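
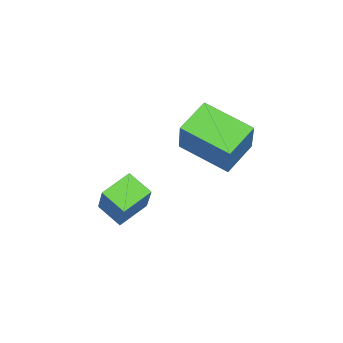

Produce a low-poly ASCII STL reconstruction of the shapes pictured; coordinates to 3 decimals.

solid 
facet normal -0.940 0.135 0.313
outer loop
vertex -3.266 -3.011 3.071
vertex -3.143 -1.004 2.577
vertex -3.829 -3.357 1.526
endloop
endfacet
facet normal -0.059 -0.969 0.239
outer loop
vertex -2.437 -3.556 1.063
vertex -3.266 -3.011 3.071
vertex -3.829 -3.357 1.526
endloop
endfacet
facet normal -0.940 0.135 0.313
outer loop
vertex -3.829 -3.357 1.526
vertex -3.143 -1.004 2.577
vertex -3.706 -1.35 1.032
endloop
endfacet
facet normal -0.335 -0.206 -0.919
outer loop
vertex -3.706 -1.35 1.032
vertex -2.437 -3.556 1.063
vertex -3.829 -3.357 1.526
endloop
endfacet
facet normal 0.335 0.206 0.919
outer loop
vertex -3.266 -3.011 3.071
vertex -1.751 -1.203 2.114
vertex -3.143 -1.004 2.577
endloop
endfacet
facet normal -0.059 -0.969 0.239
outer loop
vertex -1.874 -3.21 2.608
vertex -3.266 -3.011 3.071
vertex -2.437 -3.556 1.063
endloop
endfacet
facet normal 0.335 0.206 0.919
outer loop
vertex -1.874 -3.21 2.608
vertex -1.751 -1.203 2.114
vertex -3.266 -3.011 3.071
endloop
endfacet
facet normal 0.059 0.969 -0.239
outer loop
vertex -3.143 -1.004 2.577
vertex -1.751 -1.203 2.114
vertex -3.706 -1.35 1.032
endloop
endfacet
facet normal -0.335 -0.206 -0.919
outer loop
vertex -2.314 -1.549 0.569
vertex -2.437 -3.556 1.063
vertex -3.706 -1.35 1.032
endloop
endfacet
facet normal 0.059 0.969 -0.239
outer loop
vertex -3.706 -1.35 1.032
vertex -1.751 -1.203 2.114
vertex -2.314 -1.549 0.569
endloop
endfacet
facet normal 0.940 -0.135 -0.313
outer loop
vertex -2.314 -1.549 0.569
vertex -1.874 -3.21 2.608
vertex -2.437 -3.556 1.063
endloop
endfacet
facet normal 0.940 -0.135 -0.313
outer loop
vertex -1.751 -1.203 2.114
vertex -1.874 -3.21 2.608
vertex -2.314 -1.549 0.569
endloop
endfacet
facet normal -0.919 0.305 0.249
outer loop
vertex 0.54 -3.821 1.719
vertex 0.745 -2.852 1.29
vertex -0.004 -4.324 0.323
endloop
endfacet
facet normal -0.190 -0.898 0.398
outer loop
vertex 1.155 -4.708 0.01
vertex 0.54 -3.821 1.719
vertex -0.004 -4.324 0.323
endloop
endfacet
facet normal -0.920 0.305 0.248
outer loop
vertex -0.004 -4.324 0.323
vertex 0.745 -2.852 1.29
vertex 0.202 -3.355 -0.106
endloop
endfacet
facet normal -0.344 -0.318 -0.883
outer loop
vertex 0.202 -3.355 -0.106
vertex 1.155 -4.708 0.01
vertex -0.004 -4.324 0.323
endloop
endfacet
facet normal 0.344 0.318 0.883
outer loop
vertex 0.54 -3.821 1.719
vertex 1.904 -3.236 0.977
vertex 0.745 -2.852 1.29
endloop
endfacet
facet normal -0.190 -0.898 0.397
outer loop
vertex 1.698 -4.205 1.406
vertex 0.54 -3.821 1.719
vertex 1.155 -4.708 0.01
endloop
endfacet
facet normal 0.344 0.318 0.883
outer loop
vertex 1.698 -4.205 1.406
vertex 1.904 -3.236 0.977
vertex 0.54 -3.821 1.719
endloop
endfacet
facet normal 0.190 0.898 -0.397
outer loop
vertex 0.745 -2.852 1.29
vertex 1.904 -3.236 0.977
vertex 0.202 -3.355 -0.106
endloop
endfacet
facet normal -0.344 -0.318 -0.883
outer loop
vertex 1.36 -3.739 -0.419
vertex 1.155 -4.708 0.01
vertex 0.202 -3.355 -0.106
endloop
endfacet
facet normal 0.190 0.898 -0.398
outer loop
vertex 0.202 -3.355 -0.106
vertex 1.904 -3.236 0.977
vertex 1.36 -3.739 -0.419
endloop
endfacet
facet normal 0.920 -0.304 -0.248
outer loop
vertex 1.36 -3.739 -0.419
vertex 1.698 -4.205 1.406
vertex 1.155 -4.708 0.01
endloop
endfacet
facet normal 0.919 -0.305 -0.248
outer loop
vertex 1.904 -3.236 0.977
vertex 1.698 -4.205 1.406
vertex 1.36 -3.739 -0.419
endloop
endfacet

endsolid


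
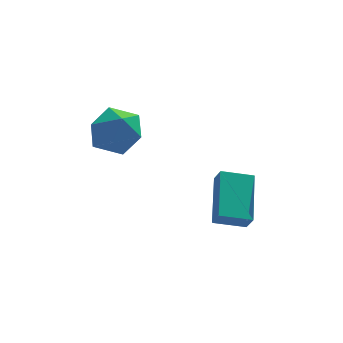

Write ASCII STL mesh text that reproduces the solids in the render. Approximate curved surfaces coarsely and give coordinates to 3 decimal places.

solid 
facet normal -0.966 0.036 0.256
outer loop
vertex 3.361 4.284 -0.564
vertex 3.198 4.72 -1.239
vertex 3.005 2.465 -1.653
endloop
endfacet
facet normal 0.199 -0.532 0.823
outer loop
vertex 4.242 2.42 -1.981
vertex 3.361 4.284 -0.564
vertex 3.005 2.465 -1.653
endloop
endfacet
facet normal -0.966 0.036 0.256
outer loop
vertex 3.005 2.465 -1.653
vertex 3.198 4.72 -1.239
vertex 2.842 2.901 -2.328
endloop
endfacet
facet normal -0.165 -0.846 -0.507
outer loop
vertex 2.842 2.901 -2.328
vertex 4.242 2.42 -1.981
vertex 3.005 2.465 -1.653
endloop
endfacet
facet normal 0.165 0.846 0.507
outer loop
vertex 3.361 4.284 -0.564
vertex 4.435 4.675 -1.567
vertex 3.198 4.72 -1.239
endloop
endfacet
facet normal 0.199 -0.532 0.823
outer loop
vertex 4.598 4.239 -0.892
vertex 3.361 4.284 -0.564
vertex 4.242 2.42 -1.981
endloop
endfacet
facet normal 0.165 0.846 0.507
outer loop
vertex 4.598 4.239 -0.892
vertex 4.435 4.675 -1.567
vertex 3.361 4.284 -0.564
endloop
endfacet
facet normal -0.199 0.532 -0.823
outer loop
vertex 3.198 4.72 -1.239
vertex 4.435 4.675 -1.567
vertex 2.842 2.901 -2.328
endloop
endfacet
facet normal -0.165 -0.846 -0.507
outer loop
vertex 4.079 2.856 -2.656
vertex 4.242 2.42 -1.981
vertex 2.842 2.901 -2.328
endloop
endfacet
facet normal -0.199 0.532 -0.823
outer loop
vertex 2.842 2.901 -2.328
vertex 4.435 4.675 -1.567
vertex 4.079 2.856 -2.656
endloop
endfacet
facet normal 0.966 -0.036 -0.256
outer loop
vertex 4.079 2.856 -2.656
vertex 4.598 4.239 -0.892
vertex 4.242 2.42 -1.981
endloop
endfacet
facet normal 0.966 -0.036 -0.256
outer loop
vertex 4.435 4.675 -1.567
vertex 4.598 4.239 -0.892
vertex 4.079 2.856 -2.656
endloop
endfacet
facet normal 0.338 0.158 0.928
outer loop
vertex -0.633 4.187 3.216
vertex -0.288 3.14 3.268
vertex 0.388 3.926 2.888
endloop
endfacet
facet normal 0.367 0.756 0.542
outer loop
vertex -0.633 4.187 3.216
vertex 0.388 3.926 2.888
vertex -0.215 4.64 2.3
endloop
endfacet
facet normal -0.292 0.904 0.314
outer loop
vertex -0.633 4.187 3.216
vertex -0.215 4.64 2.3
vertex -1.264 4.295 2.317
endloop
endfacet
facet normal -0.729 0.396 0.559
outer loop
vertex -0.633 4.187 3.216
vertex -1.264 4.295 2.317
vertex -1.309 3.368 2.915
endloop
endfacet
facet normal -0.339 -0.065 0.939
outer loop
vertex -0.633 4.187 3.216
vertex -1.309 3.368 2.915
vertex -0.288 3.14 3.268
endloop
endfacet
facet normal 0.776 0.630 -0.030
outer loop
vertex -0.215 4.64 2.3
vertex 0.388 3.926 2.888
vertex 0.389 3.872 1.785
endloop
endfacet
facet normal 0.729 -0.339 0.595
outer loop
vertex 0.388 3.926 2.888
vertex -0.288 3.14 3.268
vertex 0.344 2.945 2.383
endloop
endfacet
facet normal -0.368 -0.700 0.612
outer loop
vertex -0.288 3.14 3.268
vertex -1.309 3.368 2.915
vertex -0.705 2.6 2.4
endloop
endfacet
facet normal -0.999 0.046 -0.003
outer loop
vertex -1.309 3.368 2.915
vertex -1.264 4.295 2.317
vertex -1.308 3.314 1.812
endloop
endfacet
facet normal -0.292 0.869 -0.400
outer loop
vertex -1.264 4.295 2.317
vertex -0.215 4.64 2.3
vertex -0.632 4.1 1.432
endloop
endfacet
facet normal 0.729 -0.396 -0.559
outer loop
vertex -0.287 3.053 1.484
vertex 0.389 3.872 1.785
vertex 0.344 2.945 2.383
endloop
endfacet
facet normal 0.292 -0.904 -0.314
outer loop
vertex -0.287 3.053 1.484
vertex 0.344 2.945 2.383
vertex -0.705 2.6 2.4
endloop
endfacet
facet normal -0.367 -0.756 -0.542
outer loop
vertex -0.287 3.053 1.484
vertex -0.705 2.6 2.4
vertex -1.308 3.314 1.812
endloop
endfacet
facet normal -0.338 -0.158 -0.928
outer loop
vertex -0.287 3.053 1.484
vertex -1.308 3.314 1.812
vertex -0.632 4.1 1.432
endloop
endfacet
facet normal 0.339 0.065 -0.939
outer loop
vertex -0.287 3.053 1.484
vertex -0.632 4.1 1.432
vertex 0.389 3.872 1.785
endloop
endfacet
facet normal 0.999 -0.046 0.003
outer loop
vertex 0.344 2.945 2.383
vertex 0.389 3.872 1.785
vertex 0.388 3.926 2.888
endloop
endfacet
facet normal 0.292 -0.869 0.400
outer loop
vertex -0.705 2.6 2.4
vertex 0.344 2.945 2.383
vertex -0.288 3.14 3.268
endloop
endfacet
facet normal -0.776 -0.630 0.030
outer loop
vertex -1.308 3.314 1.812
vertex -0.705 2.6 2.4
vertex -1.309 3.368 2.915
endloop
endfacet
facet normal -0.729 0.339 -0.595
outer loop
vertex -0.632 4.1 1.432
vertex -1.308 3.314 1.812
vertex -1.264 4.295 2.317
endloop
endfacet
facet normal 0.368 0.700 -0.612
outer loop
vertex 0.389 3.872 1.785
vertex -0.632 4.1 1.432
vertex -0.215 4.64 2.3
endloop
endfacet

endsolid


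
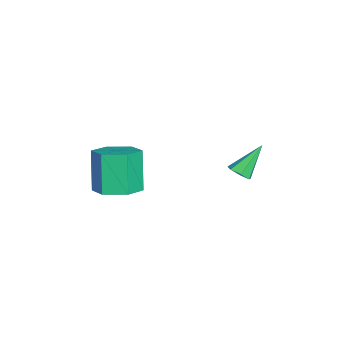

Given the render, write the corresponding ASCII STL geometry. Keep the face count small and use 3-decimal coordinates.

solid 
facet normal 0.378 0.053 -0.924
outer loop
vertex 3.318 -3.245 2.499
vertex 2.512 -3.757 2.14
vertex 2.489 -2.739 2.189
endloop
endfacet
facet normal 0.442 0.866 0.231
outer loop
vertex 3.318 -3.245 2.499
vertex 2.489 -2.739 2.189
vertex 2.573 -3.351 4.32
endloop
endfacet
facet normal 0.443 0.866 0.231
outer loop
vertex 2.573 -3.351 4.32
vertex 2.489 -2.739 2.189
vertex 1.744 -2.844 4.01
endloop
endfacet
facet normal -0.379 -0.054 0.924
outer loop
vertex 2.573 -3.351 4.32
vertex 1.744 -2.844 4.01
vertex 1.768 -3.863 3.96
endloop
endfacet
facet normal 0.378 0.053 -0.924
outer loop
vertex 2.489 -2.739 2.189
vertex 2.512 -3.757 2.14
vertex 1.683 -3.25 1.83
endloop
endfacet
facet normal -0.482 0.864 -0.147
outer loop
vertex 2.489 -2.739 2.189
vertex 1.683 -3.25 1.83
vertex 1.744 -2.844 4.01
endloop
endfacet
facet normal -0.483 0.863 -0.147
outer loop
vertex 1.744 -2.844 4.01
vertex 1.683 -3.25 1.83
vertex 0.938 -3.356 3.651
endloop
endfacet
facet normal -0.377 -0.054 0.924
outer loop
vertex 1.744 -2.844 4.01
vertex 0.938 -3.356 3.651
vertex 1.768 -3.863 3.96
endloop
endfacet
facet normal 0.379 0.054 -0.924
outer loop
vertex 1.683 -3.25 1.83
vertex 2.512 -3.757 2.14
vertex 1.707 -4.269 1.78
endloop
endfacet
facet normal -0.925 -0.003 -0.379
outer loop
vertex 1.683 -3.25 1.83
vertex 1.707 -4.269 1.78
vertex 0.938 -3.356 3.651
endloop
endfacet
facet normal -0.925 -0.003 -0.379
outer loop
vertex 0.938 -3.356 3.651
vertex 1.707 -4.269 1.78
vertex 0.962 -4.375 3.601
endloop
endfacet
facet normal -0.377 -0.054 0.924
outer loop
vertex 0.938 -3.356 3.651
vertex 0.962 -4.375 3.601
vertex 1.768 -3.863 3.96
endloop
endfacet
facet normal 0.379 0.054 -0.924
outer loop
vertex 1.707 -4.269 1.78
vertex 2.512 -3.757 2.14
vertex 2.536 -4.776 2.09
endloop
endfacet
facet normal -0.443 -0.866 -0.232
outer loop
vertex 1.707 -4.269 1.78
vertex 2.536 -4.776 2.09
vertex 0.962 -4.375 3.601
endloop
endfacet
facet normal -0.443 -0.867 -0.231
outer loop
vertex 0.962 -4.375 3.601
vertex 2.536 -4.776 2.09
vertex 1.791 -4.881 3.911
endloop
endfacet
facet normal -0.378 -0.053 0.924
outer loop
vertex 0.962 -4.375 3.601
vertex 1.791 -4.881 3.911
vertex 1.768 -3.863 3.96
endloop
endfacet
facet normal 0.377 0.054 -0.924
outer loop
vertex 2.536 -4.776 2.09
vertex 2.512 -3.757 2.14
vertex 3.342 -4.264 2.449
endloop
endfacet
facet normal 0.483 -0.863 0.148
outer loop
vertex 2.536 -4.776 2.09
vertex 3.342 -4.264 2.449
vertex 1.791 -4.881 3.911
endloop
endfacet
facet normal 0.482 -0.864 0.147
outer loop
vertex 1.791 -4.881 3.911
vertex 3.342 -4.264 2.449
vertex 2.597 -4.37 4.27
endloop
endfacet
facet normal -0.378 -0.053 0.924
outer loop
vertex 1.791 -4.881 3.911
vertex 2.597 -4.37 4.27
vertex 1.768 -3.863 3.96
endloop
endfacet
facet normal 0.377 0.054 -0.924
outer loop
vertex 3.342 -4.264 2.449
vertex 2.512 -3.757 2.14
vertex 3.318 -3.245 2.499
endloop
endfacet
facet normal 0.925 0.003 0.379
outer loop
vertex 3.342 -4.264 2.449
vertex 3.318 -3.245 2.499
vertex 2.597 -4.37 4.27
endloop
endfacet
facet normal 0.925 0.003 0.379
outer loop
vertex 2.597 -4.37 4.27
vertex 3.318 -3.245 2.499
vertex 2.573 -3.351 4.32
endloop
endfacet
facet normal -0.379 -0.054 0.924
outer loop
vertex 2.597 -4.37 4.27
vertex 2.573 -3.351 4.32
vertex 1.768 -3.863 3.96
endloop
endfacet
facet normal 0.415 -0.519 -0.747
outer loop
vertex 0.483 1.317 1.652
vertex 0.101 0.901 1.729
vertex 0.065 1.359 1.391
endloop
endfacet
facet normal 0.202 0.965 -0.169
outer loop
vertex 0.483 1.317 1.652
vertex 0.065 1.359 1.391
vertex -0.601 1.779 2.991
endloop
endfacet
facet normal 0.415 -0.519 -0.747
outer loop
vertex 0.065 1.359 1.391
vertex 0.101 0.901 1.729
vertex -0.326 1.056 1.384
endloop
endfacet
facet normal -0.552 0.721 -0.419
outer loop
vertex 0.065 1.359 1.391
vertex -0.326 1.056 1.384
vertex -0.601 1.779 2.991
endloop
endfacet
facet normal 0.416 -0.518 -0.747
outer loop
vertex -0.326 1.056 1.384
vertex 0.101 0.901 1.729
vertex -0.395 0.636 1.637
endloop
endfacet
facet normal -0.981 0.047 -0.189
outer loop
vertex -0.326 1.056 1.384
vertex -0.395 0.636 1.637
vertex -0.601 1.779 2.991
endloop
endfacet
facet normal 0.416 -0.519 -0.747
outer loop
vertex -0.395 0.636 1.637
vertex 0.101 0.901 1.729
vertex -0.091 0.416 1.959
endloop
endfacet
facet normal -0.762 -0.547 0.346
outer loop
vertex -0.395 0.636 1.637
vertex -0.091 0.416 1.959
vertex -0.601 1.779 2.991
endloop
endfacet
facet normal 0.416 -0.519 -0.747
outer loop
vertex -0.091 0.416 1.959
vertex 0.101 0.901 1.729
vertex 0.358 0.562 2.108
endloop
endfacet
facet normal -0.060 -0.617 0.785
outer loop
vertex -0.091 0.416 1.959
vertex 0.358 0.562 2.108
vertex -0.601 1.779 2.991
endloop
endfacet
facet normal 0.416 -0.519 -0.747
outer loop
vertex 0.358 0.562 2.108
vertex 0.101 0.901 1.729
vertex 0.613 0.963 1.971
endloop
endfacet
facet normal 0.596 -0.107 0.796
outer loop
vertex 0.358 0.562 2.108
vertex 0.613 0.963 1.971
vertex -0.601 1.779 2.991
endloop
endfacet
facet normal 0.416 -0.520 -0.746
outer loop
vertex 0.613 0.963 1.971
vertex 0.101 0.901 1.729
vertex 0.483 1.317 1.652
endloop
endfacet
facet normal 0.712 0.596 0.371
outer loop
vertex 0.613 0.963 1.971
vertex 0.483 1.317 1.652
vertex -0.601 1.779 2.991
endloop
endfacet

endsolid


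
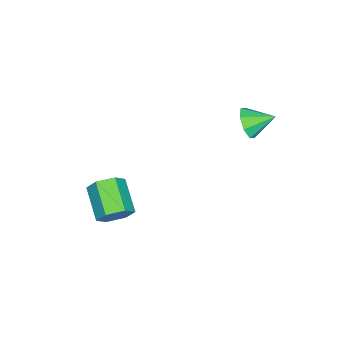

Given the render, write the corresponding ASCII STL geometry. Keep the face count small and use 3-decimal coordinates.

solid 
facet normal 0.679 0.574 -0.458
outer loop
vertex 1.341 -1.236 -1.934
vertex 0.764 -1.038 -2.541
vertex 0.83 -0.552 -1.835
endloop
endfacet
facet normal 0.431 0.194 0.881
outer loop
vertex 1.341 -1.236 -1.934
vertex 0.83 -0.552 -1.835
vertex 0.152 -2.24 -1.132
endloop
endfacet
facet normal 0.431 0.194 0.881
outer loop
vertex 0.152 -2.24 -1.132
vertex 0.83 -0.552 -1.835
vertex -0.359 -1.555 -1.033
endloop
endfacet
facet normal -0.680 -0.573 0.458
outer loop
vertex 0.152 -2.24 -1.132
vertex -0.359 -1.555 -1.033
vertex -0.424 -2.042 -1.739
endloop
endfacet
facet normal 0.679 0.574 -0.459
outer loop
vertex 0.83 -0.552 -1.835
vertex 0.764 -1.038 -2.541
vertex 0.253 -0.354 -2.441
endloop
endfacet
facet normal -0.298 0.786 0.541
outer loop
vertex 0.83 -0.552 -1.835
vertex 0.253 -0.354 -2.441
vertex -0.359 -1.555 -1.033
endloop
endfacet
facet normal -0.299 0.786 0.541
outer loop
vertex -0.359 -1.555 -1.033
vertex 0.253 -0.354 -2.441
vertex -0.935 -1.357 -1.64
endloop
endfacet
facet normal -0.680 -0.573 0.458
outer loop
vertex -0.359 -1.555 -1.033
vertex -0.935 -1.357 -1.64
vertex -0.424 -2.042 -1.739
endloop
endfacet
facet normal 0.679 0.574 -0.457
outer loop
vertex 0.253 -0.354 -2.441
vertex 0.764 -1.038 -2.541
vertex 0.188 -0.84 -3.148
endloop
endfacet
facet normal -0.730 0.593 -0.340
outer loop
vertex 0.253 -0.354 -2.441
vertex 0.188 -0.84 -3.148
vertex -0.935 -1.357 -1.64
endloop
endfacet
facet normal -0.730 0.593 -0.340
outer loop
vertex -0.935 -1.357 -1.64
vertex 0.188 -0.84 -3.148
vertex -1.001 -1.844 -2.346
endloop
endfacet
facet normal -0.679 -0.573 0.459
outer loop
vertex -0.935 -1.357 -1.64
vertex -1.001 -1.844 -2.346
vertex -0.424 -2.042 -1.739
endloop
endfacet
facet normal 0.680 0.573 -0.458
outer loop
vertex 0.188 -0.84 -3.148
vertex 0.764 -1.038 -2.541
vertex 0.699 -1.525 -3.247
endloop
endfacet
facet normal -0.431 -0.194 -0.881
outer loop
vertex 0.188 -0.84 -3.148
vertex 0.699 -1.525 -3.247
vertex -1.001 -1.844 -2.346
endloop
endfacet
facet normal -0.431 -0.194 -0.881
outer loop
vertex -1.001 -1.844 -2.346
vertex 0.699 -1.525 -3.247
vertex -0.49 -2.528 -2.445
endloop
endfacet
facet normal -0.679 -0.574 0.458
outer loop
vertex -1.001 -1.844 -2.346
vertex -0.49 -2.528 -2.445
vertex -0.424 -2.042 -1.739
endloop
endfacet
facet normal 0.680 0.573 -0.458
outer loop
vertex 0.699 -1.525 -3.247
vertex 0.764 -1.038 -2.541
vertex 1.275 -1.723 -2.64
endloop
endfacet
facet normal 0.299 -0.787 -0.540
outer loop
vertex 0.699 -1.525 -3.247
vertex 1.275 -1.723 -2.64
vertex -0.49 -2.528 -2.445
endloop
endfacet
facet normal 0.299 -0.786 -0.541
outer loop
vertex -0.49 -2.528 -2.445
vertex 1.275 -1.723 -2.64
vertex 0.087 -2.726 -1.839
endloop
endfacet
facet normal -0.679 -0.574 0.459
outer loop
vertex -0.49 -2.528 -2.445
vertex 0.087 -2.726 -1.839
vertex -0.424 -2.042 -1.739
endloop
endfacet
facet normal 0.679 0.573 -0.459
outer loop
vertex 1.275 -1.723 -2.64
vertex 0.764 -1.038 -2.541
vertex 1.341 -1.236 -1.934
endloop
endfacet
facet normal 0.730 -0.593 0.341
outer loop
vertex 1.275 -1.723 -2.64
vertex 1.341 -1.236 -1.934
vertex 0.087 -2.726 -1.839
endloop
endfacet
facet normal 0.730 -0.593 0.340
outer loop
vertex 0.087 -2.726 -1.839
vertex 1.341 -1.236 -1.934
vertex 0.152 -2.24 -1.132
endloop
endfacet
facet normal -0.679 -0.574 0.457
outer loop
vertex 0.087 -2.726 -1.839
vertex 0.152 -2.24 -1.132
vertex -0.424 -2.042 -1.739
endloop
endfacet
facet normal 0.293 -0.858 -0.422
outer loop
vertex -2.919 3.116 2.769
vertex -3.311 3.327 2.068
vertex -2.546 3.44 2.369
endloop
endfacet
facet normal 0.499 0.384 0.777
outer loop
vertex -2.919 3.116 2.769
vertex -2.546 3.44 2.369
vertex -3.689 4.433 2.612
endloop
endfacet
facet normal 0.293 -0.859 -0.421
outer loop
vertex -2.546 3.44 2.369
vertex -3.311 3.327 2.068
vertex -2.621 3.697 1.793
endloop
endfacet
facet normal 0.666 0.710 0.230
outer loop
vertex -2.546 3.44 2.369
vertex -2.621 3.697 1.793
vertex -3.689 4.433 2.612
endloop
endfacet
facet normal 0.292 -0.858 -0.422
outer loop
vertex -2.621 3.697 1.793
vertex -3.311 3.327 2.068
vertex -3.1 3.738 1.378
endloop
endfacet
facet normal 0.356 0.877 -0.324
outer loop
vertex -2.621 3.697 1.793
vertex -3.1 3.738 1.378
vertex -3.689 4.433 2.612
endloop
endfacet
facet normal 0.294 -0.858 -0.421
outer loop
vertex -3.1 3.738 1.378
vertex -3.311 3.327 2.068
vertex -3.703 3.537 1.367
endloop
endfacet
facet normal -0.252 0.787 -0.563
outer loop
vertex -3.1 3.738 1.378
vertex -3.703 3.537 1.367
vertex -3.689 4.433 2.612
endloop
endfacet
facet normal 0.294 -0.858 -0.421
outer loop
vertex -3.703 3.537 1.367
vertex -3.311 3.327 2.068
vertex -4.076 3.213 1.767
endloop
endfacet
facet normal -0.799 0.493 -0.346
outer loop
vertex -3.703 3.537 1.367
vertex -4.076 3.213 1.767
vertex -3.689 4.433 2.612
endloop
endfacet
facet normal 0.294 -0.858 -0.422
outer loop
vertex -4.076 3.213 1.767
vertex -3.311 3.327 2.068
vertex -4.001 2.956 2.342
endloop
endfacet
facet normal -0.965 0.167 0.201
outer loop
vertex -4.076 3.213 1.767
vertex -4.001 2.956 2.342
vertex -3.689 4.433 2.612
endloop
endfacet
facet normal 0.294 -0.858 -0.422
outer loop
vertex -4.001 2.956 2.342
vertex -3.311 3.327 2.068
vertex -3.522 2.916 2.757
endloop
endfacet
facet normal -0.655 0.000 0.756
outer loop
vertex -4.001 2.956 2.342
vertex -3.522 2.916 2.757
vertex -3.689 4.433 2.612
endloop
endfacet
facet normal 0.293 -0.858 -0.422
outer loop
vertex -3.522 2.916 2.757
vertex -3.311 3.327 2.068
vertex -2.919 3.116 2.769
endloop
endfacet
facet normal -0.050 0.090 0.995
outer loop
vertex -3.522 2.916 2.757
vertex -2.919 3.116 2.769
vertex -3.689 4.433 2.612
endloop
endfacet

endsolid


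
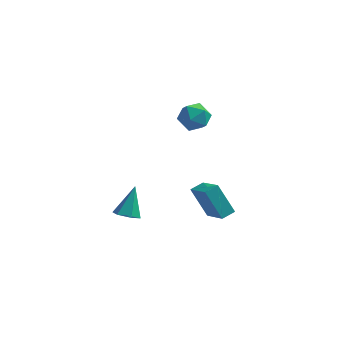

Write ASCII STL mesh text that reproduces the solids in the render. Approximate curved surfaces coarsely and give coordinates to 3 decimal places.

solid 
facet normal 0.142 0.225 0.964
outer loop
vertex -0.034 2.915 3.95
vertex -0.564 2.135 4.21
vertex 0.403 2.051 4.087
endloop
endfacet
facet normal 0.695 0.441 0.568
outer loop
vertex -0.034 2.915 3.95
vertex 0.403 2.051 4.087
vertex 0.662 2.615 3.332
endloop
endfacet
facet normal 0.447 0.892 0.071
outer loop
vertex -0.034 2.915 3.95
vertex 0.662 2.615 3.332
vertex -0.145 3.047 2.987
endloop
endfacet
facet normal -0.258 0.953 0.160
outer loop
vertex -0.034 2.915 3.95
vertex -0.145 3.047 2.987
vertex -0.902 2.751 3.53
endloop
endfacet
facet normal -0.447 0.541 0.712
outer loop
vertex -0.034 2.915 3.95
vertex -0.902 2.751 3.53
vertex -0.564 2.135 4.21
endloop
endfacet
facet normal 0.964 -0.129 0.234
outer loop
vertex 0.662 2.615 3.332
vertex 0.403 2.051 4.087
vertex 0.562 1.649 3.21
endloop
endfacet
facet normal 0.070 -0.479 0.875
outer loop
vertex 0.403 2.051 4.087
vertex -0.564 2.135 4.21
vertex -0.195 1.353 3.753
endloop
endfacet
facet normal -0.883 0.032 0.468
outer loop
vertex -0.564 2.135 4.21
vertex -0.902 2.751 3.53
vertex -1.002 1.785 3.408
endloop
endfacet
facet normal -0.577 0.698 -0.424
outer loop
vertex -0.902 2.751 3.53
vertex -0.145 3.047 2.987
vertex -0.743 2.349 2.653
endloop
endfacet
facet normal 0.564 0.599 -0.569
outer loop
vertex -0.145 3.047 2.987
vertex 0.662 2.615 3.332
vertex 0.224 2.265 2.53
endloop
endfacet
facet normal 0.258 -0.953 -0.160
outer loop
vertex -0.306 1.485 2.79
vertex 0.562 1.649 3.21
vertex -0.195 1.353 3.753
endloop
endfacet
facet normal -0.447 -0.892 -0.071
outer loop
vertex -0.306 1.485 2.79
vertex -0.195 1.353 3.753
vertex -1.002 1.785 3.408
endloop
endfacet
facet normal -0.695 -0.441 -0.568
outer loop
vertex -0.306 1.485 2.79
vertex -1.002 1.785 3.408
vertex -0.743 2.349 2.653
endloop
endfacet
facet normal -0.142 -0.225 -0.964
outer loop
vertex -0.306 1.485 2.79
vertex -0.743 2.349 2.653
vertex 0.224 2.265 2.53
endloop
endfacet
facet normal 0.447 -0.541 -0.712
outer loop
vertex -0.306 1.485 2.79
vertex 0.224 2.265 2.53
vertex 0.562 1.649 3.21
endloop
endfacet
facet normal 0.577 -0.698 0.424
outer loop
vertex -0.195 1.353 3.753
vertex 0.562 1.649 3.21
vertex 0.403 2.051 4.087
endloop
endfacet
facet normal -0.564 -0.599 0.569
outer loop
vertex -1.002 1.785 3.408
vertex -0.195 1.353 3.753
vertex -0.564 2.135 4.21
endloop
endfacet
facet normal -0.964 0.129 -0.234
outer loop
vertex -0.743 2.349 2.653
vertex -1.002 1.785 3.408
vertex -0.902 2.751 3.53
endloop
endfacet
facet normal -0.070 0.479 -0.875
outer loop
vertex 0.224 2.265 2.53
vertex -0.743 2.349 2.653
vertex -0.145 3.047 2.987
endloop
endfacet
facet normal 0.883 -0.032 -0.468
outer loop
vertex 0.562 1.649 3.21
vertex 0.224 2.265 2.53
vertex 0.662 2.615 3.332
endloop
endfacet
facet normal -0.673 -0.708 -0.213
outer loop
vertex 1.646 0.767 -3.489
vertex 0.621 1.256 -1.879
vertex 0.594 2.089 -4.56
endloop
endfacet
facet normal 0.520 -0.248 -0.817
outer loop
vertex 1.159 2.684 -4.381
vertex 1.646 0.767 -3.489
vertex 0.594 2.089 -4.56
endloop
endfacet
facet normal -0.673 -0.708 -0.213
outer loop
vertex 0.594 2.089 -4.56
vertex 0.621 1.256 -1.879
vertex -0.431 2.578 -2.95
endloop
endfacet
facet normal -0.526 0.661 -0.536
outer loop
vertex -0.431 2.578 -2.95
vertex 1.159 2.684 -4.381
vertex 0.594 2.089 -4.56
endloop
endfacet
facet normal 0.526 -0.661 0.536
outer loop
vertex 1.646 0.767 -3.489
vertex 1.186 1.851 -1.7
vertex 0.621 1.256 -1.879
endloop
endfacet
facet normal 0.520 -0.248 -0.817
outer loop
vertex 2.211 1.362 -3.31
vertex 1.646 0.767 -3.489
vertex 1.159 2.684 -4.381
endloop
endfacet
facet normal 0.526 -0.661 0.536
outer loop
vertex 2.211 1.362 -3.31
vertex 1.186 1.851 -1.7
vertex 1.646 0.767 -3.489
endloop
endfacet
facet normal -0.520 0.248 0.817
outer loop
vertex 0.621 1.256 -1.879
vertex 1.186 1.851 -1.7
vertex -0.431 2.578 -2.95
endloop
endfacet
facet normal -0.526 0.661 -0.536
outer loop
vertex 0.134 3.173 -2.771
vertex 1.159 2.684 -4.381
vertex -0.431 2.578 -2.95
endloop
endfacet
facet normal -0.520 0.248 0.817
outer loop
vertex -0.431 2.578 -2.95
vertex 1.186 1.851 -1.7
vertex 0.134 3.173 -2.771
endloop
endfacet
facet normal 0.673 0.708 0.213
outer loop
vertex 0.134 3.173 -2.771
vertex 2.211 1.362 -3.31
vertex 1.159 2.684 -4.381
endloop
endfacet
facet normal 0.673 0.708 0.213
outer loop
vertex 1.186 1.851 -1.7
vertex 2.211 1.362 -3.31
vertex 0.134 3.173 -2.771
endloop
endfacet
facet normal -0.119 -0.583 -0.804
outer loop
vertex -2.975 -0.405 -3.245
vertex -3.372 0.156 -3.593
vertex -2.607 0.116 -3.677
endloop
endfacet
facet normal 0.860 -0.231 0.454
outer loop
vertex -2.975 -0.405 -3.245
vertex -2.607 0.116 -3.677
vertex -3.148 1.264 -2.067
endloop
endfacet
facet normal -0.119 -0.583 -0.803
outer loop
vertex -2.607 0.116 -3.677
vertex -3.372 0.156 -3.593
vertex -3.004 0.676 -4.025
endloop
endfacet
facet normal 0.840 0.534 -0.099
outer loop
vertex -2.607 0.116 -3.677
vertex -3.004 0.676 -4.025
vertex -3.148 1.264 -2.067
endloop
endfacet
facet normal -0.118 -0.584 -0.803
outer loop
vertex -3.004 0.676 -4.025
vertex -3.372 0.156 -3.593
vertex -3.768 0.716 -3.942
endloop
endfacet
facet normal 0.019 0.958 -0.286
outer loop
vertex -3.004 0.676 -4.025
vertex -3.768 0.716 -3.942
vertex -3.148 1.264 -2.067
endloop
endfacet
facet normal -0.118 -0.584 -0.803
outer loop
vertex -3.768 0.716 -3.942
vertex -3.372 0.156 -3.593
vertex -4.136 0.196 -3.51
endloop
endfacet
facet normal -0.782 0.618 0.078
outer loop
vertex -3.768 0.716 -3.942
vertex -4.136 0.196 -3.51
vertex -3.148 1.264 -2.067
endloop
endfacet
facet normal -0.118 -0.582 -0.804
outer loop
vertex -4.136 0.196 -3.51
vertex -3.372 0.156 -3.593
vertex -3.74 -0.365 -3.162
endloop
endfacet
facet normal -0.762 -0.147 0.631
outer loop
vertex -4.136 0.196 -3.51
vertex -3.74 -0.365 -3.162
vertex -3.148 1.264 -2.067
endloop
endfacet
facet normal -0.118 -0.582 -0.804
outer loop
vertex -3.74 -0.365 -3.162
vertex -3.372 0.156 -3.593
vertex -2.975 -0.405 -3.245
endloop
endfacet
facet normal 0.059 -0.572 0.818
outer loop
vertex -3.74 -0.365 -3.162
vertex -2.975 -0.405 -3.245
vertex -3.148 1.264 -2.067
endloop
endfacet

endsolid


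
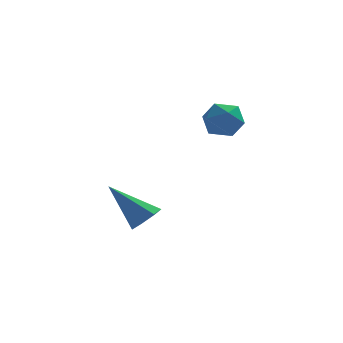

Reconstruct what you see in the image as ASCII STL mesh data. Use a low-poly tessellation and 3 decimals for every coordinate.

solid 
facet normal 0.665 -0.221 -0.714
outer loop
vertex -1.818 -1.438 -3.317
vertex -2.369 -1.523 -3.804
vertex -1.989 -0.909 -3.64
endloop
endfacet
facet normal 0.466 0.566 0.680
outer loop
vertex -1.818 -1.438 -3.317
vertex -1.989 -0.909 -3.64
vertex -3.771 -1.057 -2.296
endloop
endfacet
facet normal 0.663 -0.220 -0.715
outer loop
vertex -1.989 -0.909 -3.64
vertex -2.369 -1.523 -3.804
vertex -2.447 -0.843 -4.085
endloop
endfacet
facet normal 0.016 0.991 0.130
outer loop
vertex -1.989 -0.909 -3.64
vertex -2.447 -0.843 -4.085
vertex -3.771 -1.057 -2.296
endloop
endfacet
facet normal 0.664 -0.219 -0.715
outer loop
vertex -2.447 -0.843 -4.085
vertex -2.369 -1.523 -3.804
vertex -2.846 -1.288 -4.319
endloop
endfacet
facet normal -0.596 0.721 -0.355
outer loop
vertex -2.447 -0.843 -4.085
vertex -2.846 -1.288 -4.319
vertex -3.771 -1.057 -2.296
endloop
endfacet
facet normal 0.663 -0.221 -0.715
outer loop
vertex -2.846 -1.288 -4.319
vertex -2.369 -1.523 -3.804
vertex -2.886 -1.91 -4.164
endloop
endfacet
facet normal -0.910 -0.044 -0.411
outer loop
vertex -2.846 -1.288 -4.319
vertex -2.886 -1.91 -4.164
vertex -3.771 -1.057 -2.296
endloop
endfacet
facet normal 0.663 -0.221 -0.715
outer loop
vertex -2.886 -1.91 -4.164
vertex -2.369 -1.523 -3.804
vertex -2.537 -2.24 -3.738
endloop
endfacet
facet normal -0.690 -0.724 0.004
outer loop
vertex -2.886 -1.91 -4.164
vertex -2.537 -2.24 -3.738
vertex -3.771 -1.057 -2.296
endloop
endfacet
facet normal 0.664 -0.221 -0.714
outer loop
vertex -2.537 -2.24 -3.738
vertex -2.369 -1.523 -3.804
vertex -2.062 -2.03 -3.361
endloop
endfacet
facet normal -0.101 -0.810 0.578
outer loop
vertex -2.537 -2.24 -3.738
vertex -2.062 -2.03 -3.361
vertex -3.771 -1.057 -2.296
endloop
endfacet
facet normal 0.665 -0.221 -0.714
outer loop
vertex -2.062 -2.03 -3.361
vertex -2.369 -1.523 -3.804
vertex -1.818 -1.438 -3.317
endloop
endfacet
facet normal 0.414 -0.236 0.879
outer loop
vertex -2.062 -2.03 -3.361
vertex -1.818 -1.438 -3.317
vertex -3.771 -1.057 -2.296
endloop
endfacet
facet normal -0.551 0.622 0.556
outer loop
vertex 0.437 -0.237 1.375
vertex -0.305 -0.662 1.115
vertex 0.13 -0.931 1.847
endloop
endfacet
facet normal 0.096 0.530 0.842
outer loop
vertex 0.437 -0.237 1.375
vertex 0.13 -0.931 1.847
vertex 1.007 -0.847 1.694
endloop
endfacet
facet normal 0.581 0.731 0.359
outer loop
vertex 0.437 -0.237 1.375
vertex 1.007 -0.847 1.694
vertex 1.113 -0.525 0.867
endloop
endfacet
facet normal 0.233 0.946 -0.226
outer loop
vertex 0.437 -0.237 1.375
vertex 1.113 -0.525 0.867
vertex 0.302 -0.411 0.509
endloop
endfacet
facet normal -0.467 0.878 -0.104
outer loop
vertex 0.437 -0.237 1.375
vertex 0.302 -0.411 0.509
vertex -0.305 -0.662 1.115
endloop
endfacet
facet normal 0.185 -0.166 0.969
outer loop
vertex 1.007 -0.847 1.694
vertex 0.13 -0.931 1.847
vertex 0.618 -1.649 1.631
endloop
endfacet
facet normal -0.863 -0.019 0.506
outer loop
vertex 0.13 -0.931 1.847
vertex -0.305 -0.662 1.115
vertex -0.193 -1.535 1.273
endloop
endfacet
facet normal -0.726 0.396 -0.563
outer loop
vertex -0.305 -0.662 1.115
vertex 0.302 -0.411 0.509
vertex -0.087 -1.213 0.446
endloop
endfacet
facet normal 0.407 0.505 -0.761
outer loop
vertex 0.302 -0.411 0.509
vertex 1.113 -0.525 0.867
vertex 0.79 -1.129 0.293
endloop
endfacet
facet normal 0.970 0.158 0.186
outer loop
vertex 1.113 -0.525 0.867
vertex 1.007 -0.847 1.694
vertex 1.225 -1.398 1.025
endloop
endfacet
facet normal -0.233 -0.946 0.226
outer loop
vertex 0.483 -1.823 0.765
vertex 0.618 -1.649 1.631
vertex -0.193 -1.535 1.273
endloop
endfacet
facet normal -0.581 -0.731 -0.359
outer loop
vertex 0.483 -1.823 0.765
vertex -0.193 -1.535 1.273
vertex -0.087 -1.213 0.446
endloop
endfacet
facet normal -0.096 -0.530 -0.842
outer loop
vertex 0.483 -1.823 0.765
vertex -0.087 -1.213 0.446
vertex 0.79 -1.129 0.293
endloop
endfacet
facet normal 0.551 -0.622 -0.556
outer loop
vertex 0.483 -1.823 0.765
vertex 0.79 -1.129 0.293
vertex 1.225 -1.398 1.025
endloop
endfacet
facet normal 0.467 -0.878 0.104
outer loop
vertex 0.483 -1.823 0.765
vertex 1.225 -1.398 1.025
vertex 0.618 -1.649 1.631
endloop
endfacet
facet normal -0.407 -0.505 0.761
outer loop
vertex -0.193 -1.535 1.273
vertex 0.618 -1.649 1.631
vertex 0.13 -0.931 1.847
endloop
endfacet
facet normal -0.970 -0.158 -0.186
outer loop
vertex -0.087 -1.213 0.446
vertex -0.193 -1.535 1.273
vertex -0.305 -0.662 1.115
endloop
endfacet
facet normal -0.185 0.166 -0.969
outer loop
vertex 0.79 -1.129 0.293
vertex -0.087 -1.213 0.446
vertex 0.302 -0.411 0.509
endloop
endfacet
facet normal 0.863 0.019 -0.506
outer loop
vertex 1.225 -1.398 1.025
vertex 0.79 -1.129 0.293
vertex 1.113 -0.525 0.867
endloop
endfacet
facet normal 0.726 -0.396 0.563
outer loop
vertex 0.618 -1.649 1.631
vertex 1.225 -1.398 1.025
vertex 1.007 -0.847 1.694
endloop
endfacet

endsolid


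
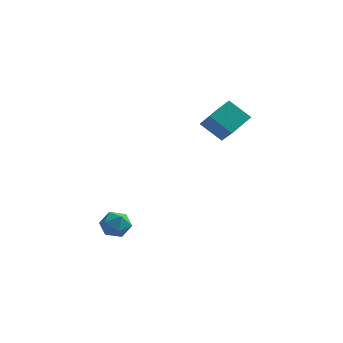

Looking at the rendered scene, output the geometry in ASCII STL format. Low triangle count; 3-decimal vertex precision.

solid 
facet normal -0.447 0.623 -0.642
outer loop
vertex 2.099 2.019 3.522
vertex 3.229 1.859 2.58
vertex 1.405 0.865 2.886
endloop
endfacet
facet normal -0.764 0.108 0.637
outer loop
vertex 2.111 -0.119 3.9
vertex 2.099 2.019 3.522
vertex 1.405 0.865 2.886
endloop
endfacet
facet normal -0.447 0.623 -0.641
outer loop
vertex 1.405 0.865 2.886
vertex 3.229 1.859 2.58
vertex 2.534 0.705 1.943
endloop
endfacet
facet normal -0.466 -0.775 -0.427
outer loop
vertex 2.534 0.705 1.943
vertex 2.111 -0.119 3.9
vertex 1.405 0.865 2.886
endloop
endfacet
facet normal 0.466 0.775 0.427
outer loop
vertex 2.099 2.019 3.522
vertex 3.935 0.875 3.594
vertex 3.229 1.859 2.58
endloop
endfacet
facet normal -0.763 0.108 0.637
outer loop
vertex 2.806 1.035 4.537
vertex 2.099 2.019 3.522
vertex 2.111 -0.119 3.9
endloop
endfacet
facet normal 0.466 0.775 0.427
outer loop
vertex 2.806 1.035 4.537
vertex 3.935 0.875 3.594
vertex 2.099 2.019 3.522
endloop
endfacet
facet normal 0.763 -0.108 -0.637
outer loop
vertex 3.229 1.859 2.58
vertex 3.935 0.875 3.594
vertex 2.534 0.705 1.943
endloop
endfacet
facet normal -0.466 -0.775 -0.427
outer loop
vertex 3.241 -0.279 2.958
vertex 2.111 -0.119 3.9
vertex 2.534 0.705 1.943
endloop
endfacet
facet normal 0.763 -0.108 -0.637
outer loop
vertex 2.534 0.705 1.943
vertex 3.935 0.875 3.594
vertex 3.241 -0.279 2.958
endloop
endfacet
facet normal 0.447 -0.623 0.642
outer loop
vertex 3.241 -0.279 2.958
vertex 2.806 1.035 4.537
vertex 2.111 -0.119 3.9
endloop
endfacet
facet normal 0.448 -0.623 0.642
outer loop
vertex 3.935 0.875 3.594
vertex 2.806 1.035 4.537
vertex 3.241 -0.279 2.958
endloop
endfacet
facet normal -0.186 -0.316 0.931
outer loop
vertex -2.396 -2.103 -2.169
vertex -2.395 -2.92 -2.446
vertex -1.662 -2.555 -2.176
endloop
endfacet
facet normal 0.188 0.291 0.938
outer loop
vertex -2.396 -2.103 -2.169
vertex -1.662 -2.555 -2.176
vertex -1.664 -1.732 -2.431
endloop
endfacet
facet normal -0.188 0.787 0.588
outer loop
vertex -2.396 -2.103 -2.169
vertex -1.664 -1.732 -2.431
vertex -2.398 -1.587 -2.86
endloop
endfacet
facet normal -0.795 0.485 0.364
outer loop
vertex -2.396 -2.103 -2.169
vertex -2.398 -1.587 -2.86
vertex -2.85 -2.321 -2.869
endloop
endfacet
facet normal -0.794 -0.196 0.576
outer loop
vertex -2.396 -2.103 -2.169
vertex -2.85 -2.321 -2.869
vertex -2.395 -2.92 -2.446
endloop
endfacet
facet normal 0.795 0.181 0.579
outer loop
vertex -1.664 -1.732 -2.431
vertex -1.662 -2.555 -2.176
vertex -1.21 -2.319 -2.871
endloop
endfacet
facet normal 0.190 -0.801 0.567
outer loop
vertex -1.662 -2.555 -2.176
vertex -2.395 -2.92 -2.446
vertex -1.662 -3.053 -2.88
endloop
endfacet
facet normal -0.794 -0.608 -0.008
outer loop
vertex -2.395 -2.92 -2.446
vertex -2.85 -2.321 -2.869
vertex -2.396 -2.908 -3.309
endloop
endfacet
facet normal -0.796 0.494 -0.350
outer loop
vertex -2.85 -2.321 -2.869
vertex -2.398 -1.587 -2.86
vertex -2.398 -2.085 -3.564
endloop
endfacet
facet normal 0.186 0.982 0.013
outer loop
vertex -2.398 -1.587 -2.86
vertex -1.664 -1.732 -2.431
vertex -1.665 -1.72 -3.294
endloop
endfacet
facet normal 0.795 -0.485 -0.364
outer loop
vertex -1.664 -2.537 -3.571
vertex -1.21 -2.319 -2.871
vertex -1.662 -3.053 -2.88
endloop
endfacet
facet normal 0.188 -0.787 -0.588
outer loop
vertex -1.664 -2.537 -3.571
vertex -1.662 -3.053 -2.88
vertex -2.396 -2.908 -3.309
endloop
endfacet
facet normal -0.188 -0.291 -0.938
outer loop
vertex -1.664 -2.537 -3.571
vertex -2.396 -2.908 -3.309
vertex -2.398 -2.085 -3.564
endloop
endfacet
facet normal 0.186 0.316 -0.931
outer loop
vertex -1.664 -2.537 -3.571
vertex -2.398 -2.085 -3.564
vertex -1.665 -1.72 -3.294
endloop
endfacet
facet normal 0.794 0.196 -0.576
outer loop
vertex -1.664 -2.537 -3.571
vertex -1.665 -1.72 -3.294
vertex -1.21 -2.319 -2.871
endloop
endfacet
facet normal 0.796 -0.494 0.350
outer loop
vertex -1.662 -3.053 -2.88
vertex -1.21 -2.319 -2.871
vertex -1.662 -2.555 -2.176
endloop
endfacet
facet normal -0.186 -0.982 -0.013
outer loop
vertex -2.396 -2.908 -3.309
vertex -1.662 -3.053 -2.88
vertex -2.395 -2.92 -2.446
endloop
endfacet
facet normal -0.795 -0.181 -0.579
outer loop
vertex -2.398 -2.085 -3.564
vertex -2.396 -2.908 -3.309
vertex -2.85 -2.321 -2.869
endloop
endfacet
facet normal -0.190 0.801 -0.567
outer loop
vertex -1.665 -1.72 -3.294
vertex -2.398 -2.085 -3.564
vertex -2.398 -1.587 -2.86
endloop
endfacet
facet normal 0.794 0.608 0.008
outer loop
vertex -1.21 -2.319 -2.871
vertex -1.665 -1.72 -3.294
vertex -1.664 -1.732 -2.431
endloop
endfacet

endsolid


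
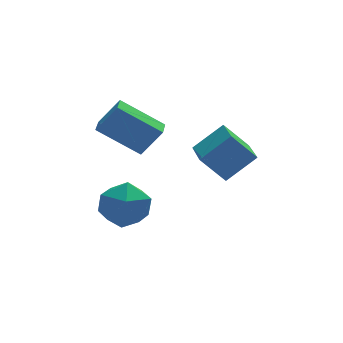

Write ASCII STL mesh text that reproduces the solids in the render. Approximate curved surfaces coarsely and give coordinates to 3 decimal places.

solid 
facet normal -0.995 -0.100 -0.002
outer loop
vertex -4.524 2.883 -1.892
vertex -4.402 1.663 -1.638
vertex -4.487 2.492 -0.704
endloop
endfacet
facet normal -0.805 0.556 0.208
outer loop
vertex -4.524 2.883 -1.892
vertex -4.487 2.492 -0.704
vertex -3.863 3.522 -1.044
endloop
endfacet
facet normal -0.419 0.852 -0.315
outer loop
vertex -4.524 2.883 -1.892
vertex -3.863 3.522 -1.044
vertex -3.393 3.33 -2.188
endloop
endfacet
facet normal -0.372 0.379 -0.847
outer loop
vertex -4.524 2.883 -1.892
vertex -3.393 3.33 -2.188
vertex -3.727 2.182 -2.555
endloop
endfacet
facet normal -0.727 -0.209 -0.654
outer loop
vertex -4.524 2.883 -1.892
vertex -3.727 2.182 -2.555
vertex -4.402 1.663 -1.638
endloop
endfacet
facet normal -0.385 0.491 0.781
outer loop
vertex -3.863 3.522 -1.044
vertex -4.487 2.492 -0.704
vertex -3.333 2.698 -0.265
endloop
endfacet
facet normal -0.693 -0.569 0.442
outer loop
vertex -4.487 2.492 -0.704
vertex -4.402 1.663 -1.638
vertex -3.667 1.55 -0.632
endloop
endfacet
facet normal -0.259 -0.746 -0.613
outer loop
vertex -4.402 1.663 -1.638
vertex -3.727 2.182 -2.555
vertex -3.197 1.358 -1.776
endloop
endfacet
facet normal 0.316 0.204 -0.927
outer loop
vertex -3.727 2.182 -2.555
vertex -3.393 3.33 -2.188
vertex -2.573 2.388 -2.116
endloop
endfacet
facet normal 0.238 0.969 -0.065
outer loop
vertex -3.393 3.33 -2.188
vertex -3.863 3.522 -1.044
vertex -2.658 3.217 -1.182
endloop
endfacet
facet normal 0.372 -0.379 0.847
outer loop
vertex -2.536 1.997 -0.928
vertex -3.333 2.698 -0.265
vertex -3.667 1.55 -0.632
endloop
endfacet
facet normal 0.419 -0.852 0.315
outer loop
vertex -2.536 1.997 -0.928
vertex -3.667 1.55 -0.632
vertex -3.197 1.358 -1.776
endloop
endfacet
facet normal 0.805 -0.556 -0.208
outer loop
vertex -2.536 1.997 -0.928
vertex -3.197 1.358 -1.776
vertex -2.573 2.388 -2.116
endloop
endfacet
facet normal 0.995 0.100 0.002
outer loop
vertex -2.536 1.997 -0.928
vertex -2.573 2.388 -2.116
vertex -2.658 3.217 -1.182
endloop
endfacet
facet normal 0.727 0.209 0.654
outer loop
vertex -2.536 1.997 -0.928
vertex -2.658 3.217 -1.182
vertex -3.333 2.698 -0.265
endloop
endfacet
facet normal -0.316 -0.204 0.927
outer loop
vertex -3.667 1.55 -0.632
vertex -3.333 2.698 -0.265
vertex -4.487 2.492 -0.704
endloop
endfacet
facet normal -0.238 -0.969 0.065
outer loop
vertex -3.197 1.358 -1.776
vertex -3.667 1.55 -0.632
vertex -4.402 1.663 -1.638
endloop
endfacet
facet normal 0.385 -0.491 -0.781
outer loop
vertex -2.573 2.388 -2.116
vertex -3.197 1.358 -1.776
vertex -3.727 2.182 -2.555
endloop
endfacet
facet normal 0.693 0.569 -0.442
outer loop
vertex -2.658 3.217 -1.182
vertex -2.573 2.388 -2.116
vertex -3.393 3.33 -2.188
endloop
endfacet
facet normal 0.259 0.746 0.613
outer loop
vertex -3.333 2.698 -0.265
vertex -2.658 3.217 -1.182
vertex -3.863 3.522 -1.044
endloop
endfacet
facet normal -0.767 -0.066 -0.638
outer loop
vertex -0.925 0.668 1.899
vertex -0.733 2.501 1.479
vertex 0.044 0.308 0.771
endloop
endfacet
facet normal -0.101 -0.970 0.223
outer loop
vertex 1.333 0.419 1.841
vertex -0.925 0.668 1.899
vertex 0.044 0.308 0.771
endloop
endfacet
facet normal -0.768 -0.066 -0.637
outer loop
vertex 0.044 0.308 0.771
vertex -0.733 2.501 1.479
vertex 0.235 2.141 0.35
endloop
endfacet
facet normal 0.633 -0.235 -0.738
outer loop
vertex 0.235 2.141 0.35
vertex 1.333 0.419 1.841
vertex 0.044 0.308 0.771
endloop
endfacet
facet normal -0.633 0.235 0.738
outer loop
vertex -0.925 0.668 1.899
vertex 0.556 2.612 2.549
vertex -0.733 2.501 1.479
endloop
endfacet
facet normal -0.101 -0.970 0.222
outer loop
vertex 0.365 0.779 2.97
vertex -0.925 0.668 1.899
vertex 1.333 0.419 1.841
endloop
endfacet
facet normal -0.633 0.235 0.738
outer loop
vertex 0.365 0.779 2.97
vertex 0.556 2.612 2.549
vertex -0.925 0.668 1.899
endloop
endfacet
facet normal 0.101 0.970 -0.222
outer loop
vertex -0.733 2.501 1.479
vertex 0.556 2.612 2.549
vertex 0.235 2.141 0.35
endloop
endfacet
facet normal 0.633 -0.235 -0.738
outer loop
vertex 1.525 2.252 1.421
vertex 1.333 0.419 1.841
vertex 0.235 2.141 0.35
endloop
endfacet
facet normal 0.101 0.970 -0.222
outer loop
vertex 0.235 2.141 0.35
vertex 0.556 2.612 2.549
vertex 1.525 2.252 1.421
endloop
endfacet
facet normal 0.768 0.066 0.637
outer loop
vertex 1.525 2.252 1.421
vertex 0.365 0.779 2.97
vertex 1.333 0.419 1.841
endloop
endfacet
facet normal 0.767 0.067 0.638
outer loop
vertex 0.556 2.612 2.549
vertex 0.365 0.779 2.97
vertex 1.525 2.252 1.421
endloop
endfacet
facet normal -0.758 0.321 0.568
outer loop
vertex -3.715 2.71 4.073
vertex -3.413 3.595 3.976
vertex -4.567 2.867 2.848
endloop
endfacet
facet normal -0.321 -0.941 0.103
outer loop
vertex -2.907 2.165 1.604
vertex -3.715 2.71 4.073
vertex -4.567 2.867 2.848
endloop
endfacet
facet normal -0.758 0.321 0.568
outer loop
vertex -4.567 2.867 2.848
vertex -3.413 3.595 3.976
vertex -4.265 3.752 2.751
endloop
endfacet
facet normal -0.568 0.104 -0.817
outer loop
vertex -4.265 3.752 2.751
vertex -2.907 2.165 1.604
vertex -4.567 2.867 2.848
endloop
endfacet
facet normal 0.568 -0.104 0.817
outer loop
vertex -3.715 2.71 4.073
vertex -1.753 2.893 2.732
vertex -3.413 3.595 3.976
endloop
endfacet
facet normal -0.321 -0.941 0.103
outer loop
vertex -2.055 2.008 2.829
vertex -3.715 2.71 4.073
vertex -2.907 2.165 1.604
endloop
endfacet
facet normal 0.568 -0.104 0.817
outer loop
vertex -2.055 2.008 2.829
vertex -1.753 2.893 2.732
vertex -3.715 2.71 4.073
endloop
endfacet
facet normal 0.321 0.941 -0.103
outer loop
vertex -3.413 3.595 3.976
vertex -1.753 2.893 2.732
vertex -4.265 3.752 2.751
endloop
endfacet
facet normal -0.568 0.104 -0.817
outer loop
vertex -2.605 3.05 1.507
vertex -2.907 2.165 1.604
vertex -4.265 3.752 2.751
endloop
endfacet
facet normal 0.321 0.941 -0.103
outer loop
vertex -4.265 3.752 2.751
vertex -1.753 2.893 2.732
vertex -2.605 3.05 1.507
endloop
endfacet
facet normal 0.758 -0.321 -0.568
outer loop
vertex -2.605 3.05 1.507
vertex -2.055 2.008 2.829
vertex -2.907 2.165 1.604
endloop
endfacet
facet normal 0.758 -0.321 -0.568
outer loop
vertex -1.753 2.893 2.732
vertex -2.055 2.008 2.829
vertex -2.605 3.05 1.507
endloop
endfacet

endsolid


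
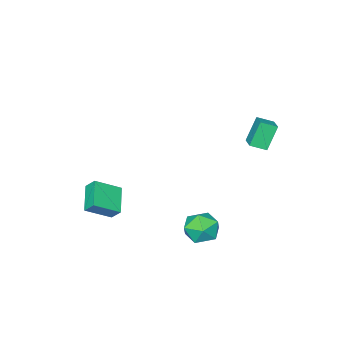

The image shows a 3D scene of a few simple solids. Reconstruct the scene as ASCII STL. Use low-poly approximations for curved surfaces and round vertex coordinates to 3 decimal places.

solid 
facet normal -0.937 -0.336 -0.095
outer loop
vertex -0.112 3.184 -4.055
vertex 0.299 2.081 -4.212
vertex 0.048 2.471 -3.119
endloop
endfacet
facet normal -0.913 0.234 0.334
outer loop
vertex -0.112 3.184 -4.055
vertex 0.048 2.471 -3.119
vertex 0.364 3.615 -3.056
endloop
endfacet
facet normal -0.630 0.776 -0.035
outer loop
vertex -0.112 3.184 -4.055
vertex 0.364 3.615 -3.056
vertex 0.811 3.931 -4.11
endloop
endfacet
facet normal -0.479 0.542 -0.691
outer loop
vertex -0.112 3.184 -4.055
vertex 0.811 3.931 -4.11
vertex 0.77 2.983 -4.825
endloop
endfacet
facet normal -0.669 -0.146 -0.729
outer loop
vertex -0.112 3.184 -4.055
vertex 0.77 2.983 -4.825
vertex 0.299 2.081 -4.212
endloop
endfacet
facet normal -0.474 0.083 0.877
outer loop
vertex 0.364 3.615 -3.056
vertex 0.048 2.471 -3.119
vertex 1.07 2.777 -2.595
endloop
endfacet
facet normal -0.514 -0.839 0.181
outer loop
vertex 0.048 2.471 -3.119
vertex 0.299 2.081 -4.212
vertex 1.029 1.829 -3.31
endloop
endfacet
facet normal -0.080 -0.531 -0.843
outer loop
vertex 0.299 2.081 -4.212
vertex 0.77 2.983 -4.825
vertex 1.476 2.145 -4.364
endloop
endfacet
facet normal 0.227 0.580 -0.782
outer loop
vertex 0.77 2.983 -4.825
vertex 0.811 3.931 -4.11
vertex 1.792 3.289 -4.301
endloop
endfacet
facet normal -0.016 0.960 0.281
outer loop
vertex 0.811 3.931 -4.11
vertex 0.364 3.615 -3.056
vertex 1.541 3.679 -3.208
endloop
endfacet
facet normal 0.479 -0.542 0.691
outer loop
vertex 1.952 2.576 -3.365
vertex 1.07 2.777 -2.595
vertex 1.029 1.829 -3.31
endloop
endfacet
facet normal 0.630 -0.776 0.035
outer loop
vertex 1.952 2.576 -3.365
vertex 1.029 1.829 -3.31
vertex 1.476 2.145 -4.364
endloop
endfacet
facet normal 0.913 -0.234 -0.334
outer loop
vertex 1.952 2.576 -3.365
vertex 1.476 2.145 -4.364
vertex 1.792 3.289 -4.301
endloop
endfacet
facet normal 0.937 0.336 0.095
outer loop
vertex 1.952 2.576 -3.365
vertex 1.792 3.289 -4.301
vertex 1.541 3.679 -3.208
endloop
endfacet
facet normal 0.669 0.146 0.729
outer loop
vertex 1.952 2.576 -3.365
vertex 1.541 3.679 -3.208
vertex 1.07 2.777 -2.595
endloop
endfacet
facet normal -0.227 -0.580 0.782
outer loop
vertex 1.029 1.829 -3.31
vertex 1.07 2.777 -2.595
vertex 0.048 2.471 -3.119
endloop
endfacet
facet normal 0.016 -0.960 -0.281
outer loop
vertex 1.476 2.145 -4.364
vertex 1.029 1.829 -3.31
vertex 0.299 2.081 -4.212
endloop
endfacet
facet normal 0.474 -0.083 -0.877
outer loop
vertex 1.792 3.289 -4.301
vertex 1.476 2.145 -4.364
vertex 0.77 2.983 -4.825
endloop
endfacet
facet normal 0.514 0.839 -0.181
outer loop
vertex 1.541 3.679 -3.208
vertex 1.792 3.289 -4.301
vertex 0.811 3.931 -4.11
endloop
endfacet
facet normal 0.080 0.531 0.843
outer loop
vertex 1.07 2.777 -2.595
vertex 1.541 3.679 -3.208
vertex 0.364 3.615 -3.056
endloop
endfacet
facet normal -0.535 -0.786 -0.312
outer loop
vertex -3.019 3.032 3.744
vertex -3.741 3.675 3.362
vertex -2.191 3.066 2.237
endloop
endfacet
facet normal 0.695 -0.618 0.368
outer loop
vertex -1.539 4.025 2.618
vertex -3.019 3.032 3.744
vertex -2.191 3.066 2.237
endloop
endfacet
facet normal -0.535 -0.785 -0.312
outer loop
vertex -2.191 3.066 2.237
vertex -3.741 3.675 3.362
vertex -2.913 3.71 1.855
endloop
endfacet
facet normal 0.482 0.020 -0.876
outer loop
vertex -2.913 3.71 1.855
vertex -1.539 4.025 2.618
vertex -2.191 3.066 2.237
endloop
endfacet
facet normal -0.482 -0.021 0.876
outer loop
vertex -3.019 3.032 3.744
vertex -3.089 4.634 3.743
vertex -3.741 3.675 3.362
endloop
endfacet
facet normal 0.695 -0.619 0.367
outer loop
vertex -2.367 3.99 4.125
vertex -3.019 3.032 3.744
vertex -1.539 4.025 2.618
endloop
endfacet
facet normal -0.482 -0.021 0.876
outer loop
vertex -2.367 3.99 4.125
vertex -3.089 4.634 3.743
vertex -3.019 3.032 3.744
endloop
endfacet
facet normal -0.695 0.618 -0.367
outer loop
vertex -3.741 3.675 3.362
vertex -3.089 4.634 3.743
vertex -2.913 3.71 1.855
endloop
endfacet
facet normal 0.482 0.021 -0.876
outer loop
vertex -2.261 4.668 2.236
vertex -1.539 4.025 2.618
vertex -2.913 3.71 1.855
endloop
endfacet
facet normal -0.694 0.619 -0.368
outer loop
vertex -2.913 3.71 1.855
vertex -3.089 4.634 3.743
vertex -2.261 4.668 2.236
endloop
endfacet
facet normal 0.535 0.785 0.312
outer loop
vertex -2.261 4.668 2.236
vertex -2.367 3.99 4.125
vertex -1.539 4.025 2.618
endloop
endfacet
facet normal 0.535 0.785 0.312
outer loop
vertex -3.089 4.634 3.743
vertex -2.367 3.99 4.125
vertex -2.261 4.668 2.236
endloop
endfacet
facet normal -0.610 -0.668 0.425
outer loop
vertex 2.771 -4.128 -2.721
vertex 1.346 -3.433 -3.673
vertex 2.948 -4.744 -3.435
endloop
endfacet
facet normal 0.770 -0.376 0.515
outer loop
vertex 4.114 -3.467 -4.247
vertex 2.771 -4.128 -2.721
vertex 2.948 -4.744 -3.435
endloop
endfacet
facet normal -0.610 -0.669 0.425
outer loop
vertex 2.948 -4.744 -3.435
vertex 1.346 -3.433 -3.673
vertex 1.523 -4.049 -4.388
endloop
endfacet
facet normal 0.185 -0.642 -0.744
outer loop
vertex 1.523 -4.049 -4.388
vertex 4.114 -3.467 -4.247
vertex 2.948 -4.744 -3.435
endloop
endfacet
facet normal -0.184 0.642 0.744
outer loop
vertex 2.771 -4.128 -2.721
vertex 2.512 -2.156 -4.485
vertex 1.346 -3.433 -3.673
endloop
endfacet
facet normal 0.770 -0.376 0.515
outer loop
vertex 3.937 -2.851 -3.532
vertex 2.771 -4.128 -2.721
vertex 4.114 -3.467 -4.247
endloop
endfacet
facet normal -0.185 0.642 0.744
outer loop
vertex 3.937 -2.851 -3.532
vertex 2.512 -2.156 -4.485
vertex 2.771 -4.128 -2.721
endloop
endfacet
facet normal -0.770 0.376 -0.515
outer loop
vertex 1.346 -3.433 -3.673
vertex 2.512 -2.156 -4.485
vertex 1.523 -4.049 -4.388
endloop
endfacet
facet normal 0.185 -0.641 -0.745
outer loop
vertex 2.689 -2.772 -5.199
vertex 4.114 -3.467 -4.247
vertex 1.523 -4.049 -4.388
endloop
endfacet
facet normal -0.770 0.376 -0.515
outer loop
vertex 1.523 -4.049 -4.388
vertex 2.512 -2.156 -4.485
vertex 2.689 -2.772 -5.199
endloop
endfacet
facet normal 0.610 0.669 -0.425
outer loop
vertex 2.689 -2.772 -5.199
vertex 3.937 -2.851 -3.532
vertex 4.114 -3.467 -4.247
endloop
endfacet
facet normal 0.610 0.668 -0.425
outer loop
vertex 2.512 -2.156 -4.485
vertex 3.937 -2.851 -3.532
vertex 2.689 -2.772 -5.199
endloop
endfacet

endsolid


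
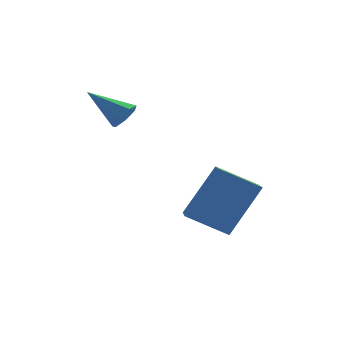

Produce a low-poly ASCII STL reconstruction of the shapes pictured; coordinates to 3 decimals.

solid 
facet normal 0.703 -0.467 -0.537
outer loop
vertex -0.986 -0.747 2.398
vertex -1.342 -1.183 2.311
vertex -1.272 -0.714 1.995
endloop
endfacet
facet normal 0.174 0.984 -0.043
outer loop
vertex -0.986 -0.747 2.398
vertex -1.272 -0.714 1.995
vertex -2.438 -0.457 3.149
endloop
endfacet
facet normal 0.703 -0.466 -0.536
outer loop
vertex -1.272 -0.714 1.995
vertex -1.342 -1.183 2.311
vertex -1.61 -1.035 1.831
endloop
endfacet
facet normal -0.405 0.716 -0.568
outer loop
vertex -1.272 -0.714 1.995
vertex -1.61 -1.035 1.831
vertex -2.438 -0.457 3.149
endloop
endfacet
facet normal 0.703 -0.466 -0.536
outer loop
vertex -1.61 -1.035 1.831
vertex -1.342 -1.183 2.311
vertex -1.747 -1.467 2.027
endloop
endfacet
facet normal -0.842 0.023 -0.539
outer loop
vertex -1.61 -1.035 1.831
vertex -1.747 -1.467 2.027
vertex -2.438 -0.457 3.149
endloop
endfacet
facet normal 0.703 -0.466 -0.537
outer loop
vertex -1.747 -1.467 2.027
vertex -1.342 -1.183 2.311
vertex -1.578 -1.686 2.438
endloop
endfacet
facet normal -0.813 -0.582 0.024
outer loop
vertex -1.747 -1.467 2.027
vertex -1.578 -1.686 2.438
vertex -2.438 -0.457 3.149
endloop
endfacet
facet normal 0.703 -0.466 -0.537
outer loop
vertex -1.578 -1.686 2.438
vertex -1.342 -1.183 2.311
vertex -1.232 -1.527 2.753
endloop
endfacet
facet normal -0.338 -0.637 0.693
outer loop
vertex -1.578 -1.686 2.438
vertex -1.232 -1.527 2.753
vertex -2.438 -0.457 3.149
endloop
endfacet
facet normal 0.703 -0.466 -0.538
outer loop
vertex -1.232 -1.527 2.753
vertex -1.342 -1.183 2.311
vertex -0.968 -1.108 2.735
endloop
endfacet
facet normal 0.228 -0.102 0.968
outer loop
vertex -1.232 -1.527 2.753
vertex -0.968 -1.108 2.735
vertex -2.438 -0.457 3.149
endloop
endfacet
facet normal 0.703 -0.467 -0.537
outer loop
vertex -0.968 -1.108 2.735
vertex -1.342 -1.183 2.311
vertex -0.986 -0.747 2.398
endloop
endfacet
facet normal 0.455 0.620 0.640
outer loop
vertex -0.968 -1.108 2.735
vertex -0.986 -0.747 2.398
vertex -2.438 -0.457 3.149
endloop
endfacet
facet normal -0.853 0.234 0.466
outer loop
vertex 1.219 -3.599 0.932
vertex 1.339 -2.214 0.456
vertex 0.152 -4.093 -0.772
endloop
endfacet
facet normal -0.081 -0.943 0.324
outer loop
vertex 1.441 -4.446 -1.476
vertex 1.219 -3.599 0.932
vertex 0.152 -4.093 -0.772
endloop
endfacet
facet normal -0.853 0.234 0.466
outer loop
vertex 0.152 -4.093 -0.772
vertex 1.339 -2.214 0.456
vertex 0.273 -2.707 -1.248
endloop
endfacet
facet normal -0.515 -0.238 -0.824
outer loop
vertex 0.273 -2.707 -1.248
vertex 1.441 -4.446 -1.476
vertex 0.152 -4.093 -0.772
endloop
endfacet
facet normal 0.515 0.238 0.823
outer loop
vertex 1.219 -3.599 0.932
vertex 2.628 -2.567 -0.248
vertex 1.339 -2.214 0.456
endloop
endfacet
facet normal -0.082 -0.943 0.324
outer loop
vertex 2.507 -3.953 0.228
vertex 1.219 -3.599 0.932
vertex 1.441 -4.446 -1.476
endloop
endfacet
facet normal 0.515 0.238 0.823
outer loop
vertex 2.507 -3.953 0.228
vertex 2.628 -2.567 -0.248
vertex 1.219 -3.599 0.932
endloop
endfacet
facet normal 0.081 0.943 -0.324
outer loop
vertex 1.339 -2.214 0.456
vertex 2.628 -2.567 -0.248
vertex 0.273 -2.707 -1.248
endloop
endfacet
facet normal -0.515 -0.238 -0.823
outer loop
vertex 1.561 -3.061 -1.952
vertex 1.441 -4.446 -1.476
vertex 0.273 -2.707 -1.248
endloop
endfacet
facet normal 0.082 0.942 -0.324
outer loop
vertex 0.273 -2.707 -1.248
vertex 2.628 -2.567 -0.248
vertex 1.561 -3.061 -1.952
endloop
endfacet
facet normal 0.853 -0.234 -0.466
outer loop
vertex 1.561 -3.061 -1.952
vertex 2.507 -3.953 0.228
vertex 1.441 -4.446 -1.476
endloop
endfacet
facet normal 0.853 -0.235 -0.466
outer loop
vertex 2.628 -2.567 -0.248
vertex 2.507 -3.953 0.228
vertex 1.561 -3.061 -1.952
endloop
endfacet

endsolid


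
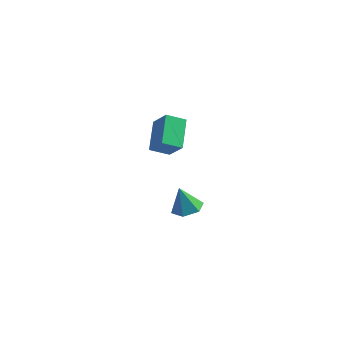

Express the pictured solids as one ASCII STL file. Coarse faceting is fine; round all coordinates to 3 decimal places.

solid 
facet normal -0.642 0.266 -0.719
outer loop
vertex 2.45 -2.777 3.764
vertex 3.226 -2.171 3.295
vertex 2.96 -4.187 2.787
endloop
endfacet
facet normal -0.712 -0.555 0.430
outer loop
vertex 3.834 -4.549 3.765
vertex 2.45 -2.777 3.764
vertex 2.96 -4.187 2.787
endloop
endfacet
facet normal -0.642 0.266 -0.719
outer loop
vertex 2.96 -4.187 2.787
vertex 3.226 -2.171 3.295
vertex 3.736 -3.582 2.318
endloop
endfacet
facet normal 0.284 -0.788 -0.546
outer loop
vertex 3.736 -3.582 2.318
vertex 3.834 -4.549 3.765
vertex 2.96 -4.187 2.787
endloop
endfacet
facet normal -0.285 0.788 0.546
outer loop
vertex 2.45 -2.777 3.764
vertex 4.1 -2.533 4.273
vertex 3.226 -2.171 3.295
endloop
endfacet
facet normal -0.711 -0.555 0.431
outer loop
vertex 3.324 -3.138 4.742
vertex 2.45 -2.777 3.764
vertex 3.834 -4.549 3.765
endloop
endfacet
facet normal -0.285 0.788 0.545
outer loop
vertex 3.324 -3.138 4.742
vertex 4.1 -2.533 4.273
vertex 2.45 -2.777 3.764
endloop
endfacet
facet normal 0.712 0.555 -0.430
outer loop
vertex 3.226 -2.171 3.295
vertex 4.1 -2.533 4.273
vertex 3.736 -3.582 2.318
endloop
endfacet
facet normal 0.285 -0.788 -0.546
outer loop
vertex 4.61 -3.943 3.296
vertex 3.834 -4.549 3.765
vertex 3.736 -3.582 2.318
endloop
endfacet
facet normal 0.711 0.556 -0.431
outer loop
vertex 3.736 -3.582 2.318
vertex 4.1 -2.533 4.273
vertex 4.61 -3.943 3.296
endloop
endfacet
facet normal 0.642 -0.266 0.719
outer loop
vertex 4.61 -3.943 3.296
vertex 3.324 -3.138 4.742
vertex 3.834 -4.549 3.765
endloop
endfacet
facet normal 0.642 -0.266 0.719
outer loop
vertex 4.1 -2.533 4.273
vertex 3.324 -3.138 4.742
vertex 4.61 -3.943 3.296
endloop
endfacet
facet normal 0.262 0.092 -0.961
outer loop
vertex 4.167 -0.736 -2.933
vertex 3.548 -1.291 -3.155
vertex 3.378 -0.448 -3.121
endloop
endfacet
facet normal 0.154 0.800 0.579
outer loop
vertex 4.167 -0.736 -2.933
vertex 3.378 -0.448 -3.121
vertex 3.152 -1.429 -1.705
endloop
endfacet
facet normal 0.263 0.092 -0.961
outer loop
vertex 3.378 -0.448 -3.121
vertex 3.548 -1.291 -3.155
vertex 2.76 -1.003 -3.343
endloop
endfacet
facet normal -0.693 0.639 0.332
outer loop
vertex 3.378 -0.448 -3.121
vertex 2.76 -1.003 -3.343
vertex 3.152 -1.429 -1.705
endloop
endfacet
facet normal 0.263 0.091 -0.961
outer loop
vertex 2.76 -1.003 -3.343
vertex 3.548 -1.291 -3.155
vertex 2.929 -1.845 -3.377
endloop
endfacet
facet normal -0.963 -0.201 0.178
outer loop
vertex 2.76 -1.003 -3.343
vertex 2.929 -1.845 -3.377
vertex 3.152 -1.429 -1.705
endloop
endfacet
facet normal 0.262 0.092 -0.961
outer loop
vertex 2.929 -1.845 -3.377
vertex 3.548 -1.291 -3.155
vertex 3.718 -2.133 -3.189
endloop
endfacet
facet normal -0.386 -0.882 0.271
outer loop
vertex 2.929 -1.845 -3.377
vertex 3.718 -2.133 -3.189
vertex 3.152 -1.429 -1.705
endloop
endfacet
facet normal 0.263 0.092 -0.961
outer loop
vertex 3.718 -2.133 -3.189
vertex 3.548 -1.291 -3.155
vertex 4.336 -1.578 -2.967
endloop
endfacet
facet normal 0.461 -0.721 0.518
outer loop
vertex 3.718 -2.133 -3.189
vertex 4.336 -1.578 -2.967
vertex 3.152 -1.429 -1.705
endloop
endfacet
facet normal 0.262 0.091 -0.961
outer loop
vertex 4.336 -1.578 -2.967
vertex 3.548 -1.291 -3.155
vertex 4.167 -0.736 -2.933
endloop
endfacet
facet normal 0.731 0.120 0.672
outer loop
vertex 4.336 -1.578 -2.967
vertex 4.167 -0.736 -2.933
vertex 3.152 -1.429 -1.705
endloop
endfacet

endsolid


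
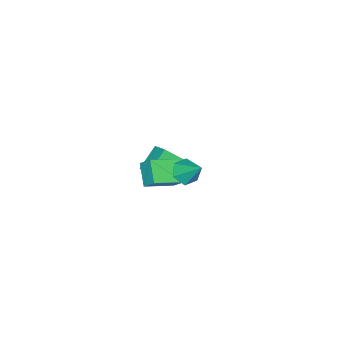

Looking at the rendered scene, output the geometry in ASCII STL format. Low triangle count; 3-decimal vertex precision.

solid 
facet normal -0.214 -0.685 -0.696
outer loop
vertex 3.739 2.071 2.827
vertex 3.112 1.803 3.283
vertex 2.994 2.399 2.733
endloop
endfacet
facet normal 0.414 0.837 -0.358
outer loop
vertex 3.739 2.071 2.827
vertex 2.994 2.399 2.733
vertex 3.448 2.877 4.377
endloop
endfacet
facet normal -0.214 -0.685 -0.696
outer loop
vertex 2.994 2.399 2.733
vertex 3.112 1.803 3.283
vertex 2.367 2.131 3.189
endloop
endfacet
facet normal -0.466 0.876 -0.126
outer loop
vertex 2.994 2.399 2.733
vertex 2.367 2.131 3.189
vertex 3.448 2.877 4.377
endloop
endfacet
facet normal -0.213 -0.684 -0.697
outer loop
vertex 2.367 2.131 3.189
vertex 3.112 1.803 3.283
vertex 2.485 1.535 3.738
endloop
endfacet
facet normal -0.792 0.321 0.519
outer loop
vertex 2.367 2.131 3.189
vertex 2.485 1.535 3.738
vertex 3.448 2.877 4.377
endloop
endfacet
facet normal -0.213 -0.685 -0.697
outer loop
vertex 2.485 1.535 3.738
vertex 3.112 1.803 3.283
vertex 3.231 1.206 3.833
endloop
endfacet
facet normal -0.239 -0.272 0.932
outer loop
vertex 2.485 1.535 3.738
vertex 3.231 1.206 3.833
vertex 3.448 2.877 4.377
endloop
endfacet
facet normal -0.214 -0.685 -0.697
outer loop
vertex 3.231 1.206 3.833
vertex 3.112 1.803 3.283
vertex 3.858 1.474 3.377
endloop
endfacet
facet normal 0.642 -0.311 0.700
outer loop
vertex 3.231 1.206 3.833
vertex 3.858 1.474 3.377
vertex 3.448 2.877 4.377
endloop
endfacet
facet normal -0.214 -0.685 -0.697
outer loop
vertex 3.858 1.474 3.377
vertex 3.112 1.803 3.283
vertex 3.739 2.071 2.827
endloop
endfacet
facet normal 0.968 0.244 0.055
outer loop
vertex 3.858 1.474 3.377
vertex 3.739 2.071 2.827
vertex 3.448 2.877 4.377
endloop
endfacet
facet normal -0.643 -0.491 0.588
outer loop
vertex 2.214 -0.715 2.418
vertex 0.797 0.301 1.716
vertex 2.084 -1.378 1.722
endloop
endfacet
facet normal 0.754 -0.540 0.374
outer loop
vertex 3.023 -0.661 0.864
vertex 2.214 -0.715 2.418
vertex 2.084 -1.378 1.722
endloop
endfacet
facet normal -0.643 -0.491 0.588
outer loop
vertex 2.084 -1.378 1.722
vertex 0.797 0.301 1.716
vertex 0.667 -0.362 1.02
endloop
endfacet
facet normal -0.134 -0.683 -0.718
outer loop
vertex 0.667 -0.362 1.02
vertex 3.023 -0.661 0.864
vertex 2.084 -1.378 1.722
endloop
endfacet
facet normal 0.134 0.683 0.718
outer loop
vertex 2.214 -0.715 2.418
vertex 1.736 1.018 0.858
vertex 0.797 0.301 1.716
endloop
endfacet
facet normal 0.754 -0.540 0.374
outer loop
vertex 3.153 0.002 1.56
vertex 2.214 -0.715 2.418
vertex 3.023 -0.661 0.864
endloop
endfacet
facet normal 0.134 0.683 0.718
outer loop
vertex 3.153 0.002 1.56
vertex 1.736 1.018 0.858
vertex 2.214 -0.715 2.418
endloop
endfacet
facet normal -0.754 0.540 -0.374
outer loop
vertex 0.797 0.301 1.716
vertex 1.736 1.018 0.858
vertex 0.667 -0.362 1.02
endloop
endfacet
facet normal -0.134 -0.683 -0.718
outer loop
vertex 1.606 0.355 0.162
vertex 3.023 -0.661 0.864
vertex 0.667 -0.362 1.02
endloop
endfacet
facet normal -0.754 0.540 -0.374
outer loop
vertex 0.667 -0.362 1.02
vertex 1.736 1.018 0.858
vertex 1.606 0.355 0.162
endloop
endfacet
facet normal 0.643 0.491 -0.588
outer loop
vertex 1.606 0.355 0.162
vertex 3.153 0.002 1.56
vertex 3.023 -0.661 0.864
endloop
endfacet
facet normal 0.643 0.491 -0.588
outer loop
vertex 1.736 1.018 0.858
vertex 3.153 0.002 1.56
vertex 1.606 0.355 0.162
endloop
endfacet
facet normal -0.801 0.146 0.580
outer loop
vertex -3.524 -3.438 -2.416
vertex -3.017 -2.578 -1.932
vertex -4.169 -2.411 -3.565
endloop
endfacet
facet normal -0.456 -0.775 -0.437
outer loop
vertex -2.783 -2.662 -4.568
vertex -3.524 -3.438 -2.416
vertex -4.169 -2.411 -3.565
endloop
endfacet
facet normal -0.802 0.144 0.580
outer loop
vertex -4.169 -2.411 -3.565
vertex -3.017 -2.578 -1.932
vertex -3.663 -1.551 -3.08
endloop
endfacet
facet normal -0.386 0.615 -0.688
outer loop
vertex -3.663 -1.551 -3.08
vertex -2.783 -2.662 -4.568
vertex -4.169 -2.411 -3.565
endloop
endfacet
facet normal 0.386 -0.615 0.688
outer loop
vertex -3.524 -3.438 -2.416
vertex -1.631 -2.829 -2.935
vertex -3.017 -2.578 -1.932
endloop
endfacet
facet normal -0.456 -0.775 -0.437
outer loop
vertex -2.137 -3.689 -3.42
vertex -3.524 -3.438 -2.416
vertex -2.783 -2.662 -4.568
endloop
endfacet
facet normal 0.386 -0.615 0.687
outer loop
vertex -2.137 -3.689 -3.42
vertex -1.631 -2.829 -2.935
vertex -3.524 -3.438 -2.416
endloop
endfacet
facet normal 0.456 0.775 0.437
outer loop
vertex -3.017 -2.578 -1.932
vertex -1.631 -2.829 -2.935
vertex -3.663 -1.551 -3.08
endloop
endfacet
facet normal -0.386 0.615 -0.688
outer loop
vertex -2.276 -1.802 -4.084
vertex -2.783 -2.662 -4.568
vertex -3.663 -1.551 -3.08
endloop
endfacet
facet normal 0.456 0.775 0.437
outer loop
vertex -3.663 -1.551 -3.08
vertex -1.631 -2.829 -2.935
vertex -2.276 -1.802 -4.084
endloop
endfacet
facet normal 0.801 -0.145 -0.581
outer loop
vertex -2.276 -1.802 -4.084
vertex -2.137 -3.689 -3.42
vertex -2.783 -2.662 -4.568
endloop
endfacet
facet normal 0.802 -0.145 -0.580
outer loop
vertex -1.631 -2.829 -2.935
vertex -2.137 -3.689 -3.42
vertex -2.276 -1.802 -4.084
endloop
endfacet

endsolid


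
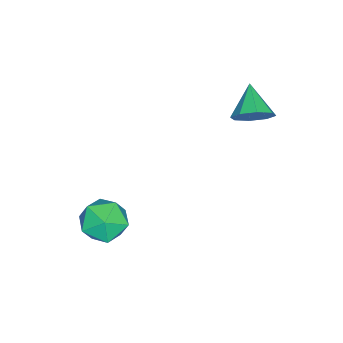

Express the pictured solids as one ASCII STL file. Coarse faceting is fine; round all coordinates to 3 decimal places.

solid 
facet normal 0.758 0.368 -0.538
outer loop
vertex -0.631 4.402 2.609
vertex -1.069 4.102 1.786
vertex -1.088 4.922 2.321
endloop
endfacet
facet normal -0.154 0.371 0.916
outer loop
vertex -0.631 4.402 2.609
vertex -1.088 4.922 2.321
vertex -2.351 3.478 2.694
endloop
endfacet
facet normal 0.758 0.369 -0.538
outer loop
vertex -1.088 4.922 2.321
vertex -1.069 4.102 1.786
vertex -1.534 4.962 1.72
endloop
endfacet
facet normal -0.593 0.644 0.483
outer loop
vertex -1.088 4.922 2.321
vertex -1.534 4.962 1.72
vertex -2.351 3.478 2.694
endloop
endfacet
facet normal 0.758 0.369 -0.538
outer loop
vertex -1.534 4.962 1.72
vertex -1.069 4.102 1.786
vertex -1.708 4.498 1.157
endloop
endfacet
facet normal -0.895 0.438 -0.084
outer loop
vertex -1.534 4.962 1.72
vertex -1.708 4.498 1.157
vertex -2.351 3.478 2.694
endloop
endfacet
facet normal 0.758 0.369 -0.538
outer loop
vertex -1.708 4.498 1.157
vertex -1.069 4.102 1.786
vertex -1.508 3.802 0.962
endloop
endfacet
facet normal -0.882 -0.127 -0.453
outer loop
vertex -1.708 4.498 1.157
vertex -1.508 3.802 0.962
vertex -2.351 3.478 2.694
endloop
endfacet
facet normal 0.758 0.368 -0.538
outer loop
vertex -1.508 3.802 0.962
vertex -1.069 4.102 1.786
vertex -1.051 3.281 1.25
endloop
endfacet
facet normal -0.562 -0.719 -0.408
outer loop
vertex -1.508 3.802 0.962
vertex -1.051 3.281 1.25
vertex -2.351 3.478 2.694
endloop
endfacet
facet normal 0.758 0.368 -0.539
outer loop
vertex -1.051 3.281 1.25
vertex -1.069 4.102 1.786
vertex -0.604 3.241 1.851
endloop
endfacet
facet normal -0.122 -0.992 0.025
outer loop
vertex -1.051 3.281 1.25
vertex -0.604 3.241 1.851
vertex -2.351 3.478 2.694
endloop
endfacet
facet normal 0.758 0.369 -0.537
outer loop
vertex -0.604 3.241 1.851
vertex -1.069 4.102 1.786
vertex -0.431 3.705 2.414
endloop
endfacet
facet normal 0.179 -0.786 0.592
outer loop
vertex -0.604 3.241 1.851
vertex -0.431 3.705 2.414
vertex -2.351 3.478 2.694
endloop
endfacet
facet normal 0.758 0.368 -0.538
outer loop
vertex -0.431 3.705 2.414
vertex -1.069 4.102 1.786
vertex -0.631 4.402 2.609
endloop
endfacet
facet normal 0.166 -0.221 0.961
outer loop
vertex -0.431 3.705 2.414
vertex -0.631 4.402 2.609
vertex -2.351 3.478 2.694
endloop
endfacet
facet normal -0.518 0.755 0.402
outer loop
vertex 2.261 -0.41 -3.4
vertex 2.823 -0.599 -2.322
vertex 3.312 0.175 -3.144
endloop
endfacet
facet normal -0.409 0.864 -0.294
outer loop
vertex 2.261 -0.41 -3.4
vertex 3.312 0.175 -3.144
vertex 3.127 -0.295 -4.266
endloop
endfacet
facet normal -0.692 0.314 -0.650
outer loop
vertex 2.261 -0.41 -3.4
vertex 3.127 -0.295 -4.266
vertex 2.523 -1.359 -4.137
endloop
endfacet
facet normal -0.976 -0.134 -0.174
outer loop
vertex 2.261 -0.41 -3.4
vertex 2.523 -1.359 -4.137
vertex 2.335 -1.547 -2.936
endloop
endfacet
facet normal -0.868 0.138 0.477
outer loop
vertex 2.261 -0.41 -3.4
vertex 2.335 -1.547 -2.936
vertex 2.823 -0.599 -2.322
endloop
endfacet
facet normal 0.295 0.863 -0.410
outer loop
vertex 3.127 -0.295 -4.266
vertex 3.312 0.175 -3.144
vertex 4.225 -0.413 -3.724
endloop
endfacet
facet normal 0.120 0.686 0.717
outer loop
vertex 3.312 0.175 -3.144
vertex 2.823 -0.599 -2.322
vertex 4.037 -0.601 -2.523
endloop
endfacet
facet normal -0.447 -0.313 0.838
outer loop
vertex 2.823 -0.599 -2.322
vertex 2.335 -1.547 -2.936
vertex 3.433 -1.665 -2.394
endloop
endfacet
facet normal -0.622 -0.753 -0.215
outer loop
vertex 2.335 -1.547 -2.936
vertex 2.523 -1.359 -4.137
vertex 3.248 -2.135 -3.516
endloop
endfacet
facet normal -0.163 -0.027 -0.986
outer loop
vertex 2.523 -1.359 -4.137
vertex 3.127 -0.295 -4.266
vertex 3.737 -1.361 -4.338
endloop
endfacet
facet normal 0.976 0.134 0.174
outer loop
vertex 4.299 -1.55 -3.26
vertex 4.225 -0.413 -3.724
vertex 4.037 -0.601 -2.523
endloop
endfacet
facet normal 0.692 -0.314 0.650
outer loop
vertex 4.299 -1.55 -3.26
vertex 4.037 -0.601 -2.523
vertex 3.433 -1.665 -2.394
endloop
endfacet
facet normal 0.409 -0.864 0.294
outer loop
vertex 4.299 -1.55 -3.26
vertex 3.433 -1.665 -2.394
vertex 3.248 -2.135 -3.516
endloop
endfacet
facet normal 0.518 -0.755 -0.402
outer loop
vertex 4.299 -1.55 -3.26
vertex 3.248 -2.135 -3.516
vertex 3.737 -1.361 -4.338
endloop
endfacet
facet normal 0.868 -0.138 -0.477
outer loop
vertex 4.299 -1.55 -3.26
vertex 3.737 -1.361 -4.338
vertex 4.225 -0.413 -3.724
endloop
endfacet
facet normal 0.622 0.753 0.215
outer loop
vertex 4.037 -0.601 -2.523
vertex 4.225 -0.413 -3.724
vertex 3.312 0.175 -3.144
endloop
endfacet
facet normal 0.163 0.027 0.986
outer loop
vertex 3.433 -1.665 -2.394
vertex 4.037 -0.601 -2.523
vertex 2.823 -0.599 -2.322
endloop
endfacet
facet normal -0.295 -0.863 0.410
outer loop
vertex 3.248 -2.135 -3.516
vertex 3.433 -1.665 -2.394
vertex 2.335 -1.547 -2.936
endloop
endfacet
facet normal -0.120 -0.686 -0.717
outer loop
vertex 3.737 -1.361 -4.338
vertex 3.248 -2.135 -3.516
vertex 2.523 -1.359 -4.137
endloop
endfacet
facet normal 0.447 0.313 -0.838
outer loop
vertex 4.225 -0.413 -3.724
vertex 3.737 -1.361 -4.338
vertex 3.127 -0.295 -4.266
endloop
endfacet

endsolid
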